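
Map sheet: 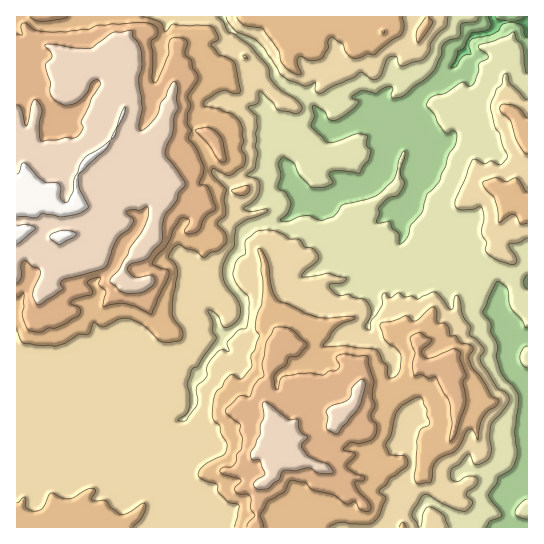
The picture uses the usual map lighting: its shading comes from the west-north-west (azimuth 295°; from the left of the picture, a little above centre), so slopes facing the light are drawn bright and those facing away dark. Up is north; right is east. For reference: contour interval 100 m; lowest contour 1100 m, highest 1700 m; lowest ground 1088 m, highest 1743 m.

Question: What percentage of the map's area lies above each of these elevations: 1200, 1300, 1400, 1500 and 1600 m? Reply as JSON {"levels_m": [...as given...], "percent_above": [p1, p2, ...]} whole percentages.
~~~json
{"levels_m": [1200, 1300, 1400, 1500, 1600], "percent_above": [91, 74, 44, 26, 13]}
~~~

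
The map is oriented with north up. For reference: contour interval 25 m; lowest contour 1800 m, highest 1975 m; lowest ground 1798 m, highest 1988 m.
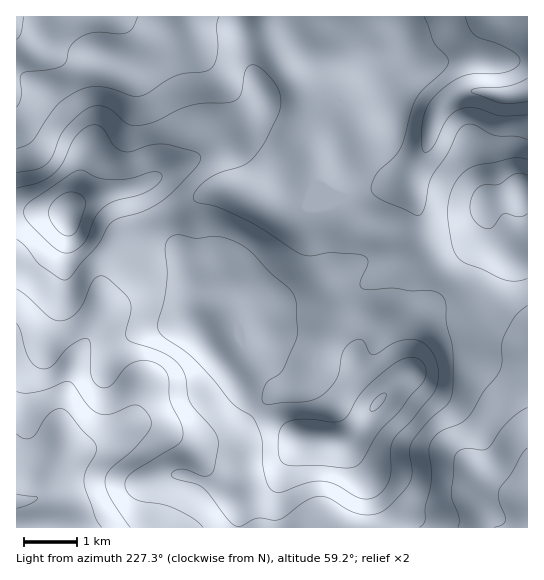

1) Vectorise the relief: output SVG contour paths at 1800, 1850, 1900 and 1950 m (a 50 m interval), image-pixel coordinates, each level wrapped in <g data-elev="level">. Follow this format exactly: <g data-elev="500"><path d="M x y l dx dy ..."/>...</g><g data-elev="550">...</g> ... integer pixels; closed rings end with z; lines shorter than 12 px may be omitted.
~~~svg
<g data-elev="1800"><path d="M17 494l20 3 1 1-7 5-14 5"/></g><g data-elev="1850"><path d="M458 527l1-10-8-23 3-34 2-6 3-3 6-2 17 1 5-1 20-27 11-9 9-6"/><path d="M17 391l8 2 12-1 32-11 5 4 15 21 9 7 12 1 25-9 6 2 5 4 5 11-2 9-16 19-22 19-6 10 1 8 4 10 20 30"/><path d="M527 115l-25 1-27-8-14 1-8 4-6 6-16 30-5 3-3-1-2-14 3-20 5-13 9-11 13-11 12-6 11-2 31-2 10-4 5-6-1-5-8-6-37-17-4-5-5-12"/><path d="M138 17l-5 11-6 5-8 1-25-2-15 6-8 8-5 16-5 5-11 2-27 4-3 5 1 20-4 9"/></g><g data-elev="1900"><path d="M17 289l11 8 21 20 10 4 10-2 9-8 6-9 7-19 7-7 4 0 5 2 18 16 5 7 1 6-5 24 1 7 4 4 32 11 15 10 7 12 3 20 2 7 23 27 5 9 0 12-4 19-3 5-8 2-15-6-7-1-8 2-2 4 6 4 18 5 7 3 7 7 20 26 8 6 5 0 16-8 16 2 5 0 26-18 13-6 11 2 19 12 11 4 14 1 10-4 20-20 8-10 1-11-2-20 3-9 17-22 17-14 5-10 1-12 0-34-7-26-1-21-5-8-11-4-18 1-18-3-22 2-8-1-3-3 0-4 8-20-3-6-8-2-24-1-20 3-10-1-56-35-28-12-21-5-4-3-1-3 2-6 13-12 12-6 22-7 10-7 12-16 13-25 4-13-2-14-8-12-13-13-7-1-5 4-5 24-2 4-4 3-8 3-24 0-13 3-43 18-10 2-7-1-23-17-9-2-8 1-12 8-14 15-5 8-6 18-6 7-9 6-21 4"/><path d="M527 159l-8-1-8 0-34 7-10 4-8 8-6 10-4 12-1 14 4 33 3 8 6 6 45 20 11 1 10-3"/></g><g data-elev="1950"><path d="M337 467l16 0 5-2 4-4 16-28 20-20 26-32 2-11-2-5-3-5-6-2-8 0-8 3-9 6-26 23-7 9-9 16-6 5-9 2-20-3-15 0-9 2-7 5-3 8-1 15 2 9 3 5 8 3 27-1z"/><path d="M63 253l10-1 9-7 6-8 7-20 10-11 9-5 24-6 12-5 11-9 1-4-1-3-3-2-5 0-23 6-20 2-12-2-15-8-5 0-48 32-6 8 2 9 25 26z"/></g>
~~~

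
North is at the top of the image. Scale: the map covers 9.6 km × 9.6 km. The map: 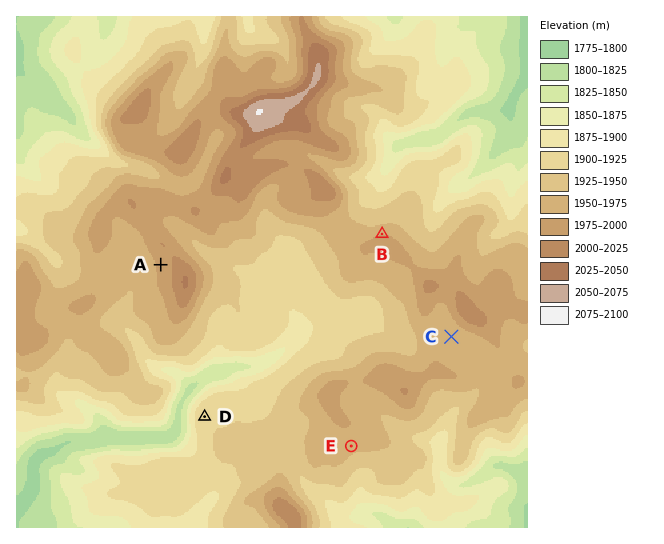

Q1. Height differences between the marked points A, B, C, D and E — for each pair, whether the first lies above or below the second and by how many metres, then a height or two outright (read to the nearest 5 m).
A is above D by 60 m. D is below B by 55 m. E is above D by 40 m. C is above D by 40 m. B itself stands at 1975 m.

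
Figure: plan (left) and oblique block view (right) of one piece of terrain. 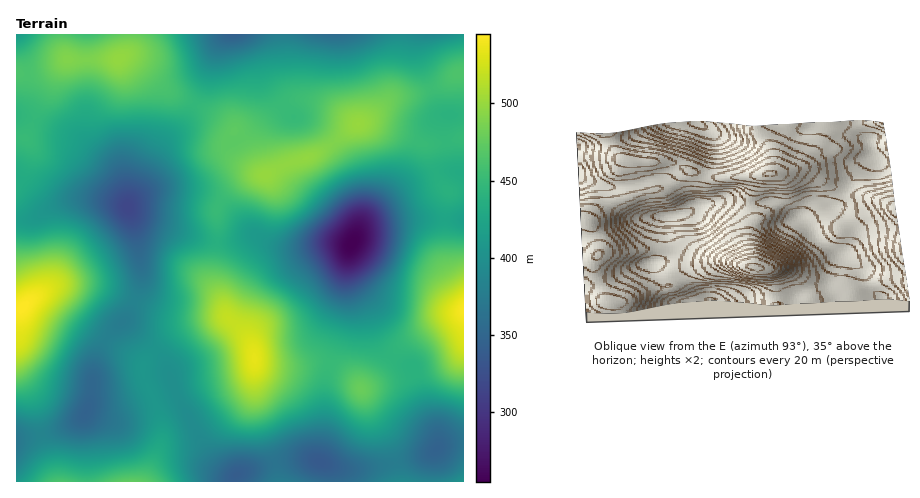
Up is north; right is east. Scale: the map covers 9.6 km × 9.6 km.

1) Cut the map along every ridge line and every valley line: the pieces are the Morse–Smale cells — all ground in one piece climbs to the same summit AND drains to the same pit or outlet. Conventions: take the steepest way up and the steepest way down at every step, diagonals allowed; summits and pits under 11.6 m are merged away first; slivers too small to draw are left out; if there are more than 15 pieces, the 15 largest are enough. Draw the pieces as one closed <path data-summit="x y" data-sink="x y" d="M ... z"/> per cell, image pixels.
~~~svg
<path data-summit="358 124" data-sink="351 243" d="M463 72l-7 2-23 15-37 8-36 27-30-16-19-8-12-1-15 6-15 14-10 16 0 14 5 26-12 1-13 6-15 15-7 11 0 33 15 1 18-6 7 0 15 8 13 4 20 0 18-4 26 1 5-5 10-19 43-35 34-14 17 0 5 2z"/><path data-summit="119 59" data-sink="127 207" d="M129 57l-7 0-4 3-51 0-11 14-20 39-10 23-10 2 0 38 30 27 10 1 17-4 28 0 26 7 14-21 22-42 20-20 10-16 2-3-2-2-24-12-25-24z"/><path data-summit="463 310" data-sink="351 243" d="M458 172l-21 1-37 17-36 31-14 27-2 13 4 20 18 31 5 24 6 11 16 14 16 5 3 8 32-11 7-5 9-11 0-172z"/><path data-summit="255 359" data-sink="351 243" d="M257 236l-7 0-18 6-15 0-4 36 14 39 18 16 8 14 2 14 3 2 22 3 14 0 17-3 18 1 17-47 0-46 5-26-28-1-18 4-20 0-13-4z"/><path data-summit="132 481" data-sink="87 411" d="M124 322l-14 11-11 19-6 21-2 28-6 14-17 11-28 9 16 47 89 0 4-8 13-33-2-25-17-41 0-9 12-16z"/><path data-summit="22 308" data-sink="87 411" d="M77 284l-25 3-20 12-10 9-6 2 0 52 18 38 7 34 27-8 17-11 6-14 2-28 6-21 11-19 16-14 8-16-1-3-24-10z"/><path data-summit="255 359" data-sink="320 462" d="M227 318l-25 4-16 6-15 8-15 14 12 18 6 19 1 2 62-14 12-5 4-5 3 38 19 59 16-2 28 1 5-34 0-38 6-24-19-2-17 3-14 0-23-4-2 2-1-13-5-11-13-16z"/><path data-summit="22 308" data-sink="127 207" d="M99 200l-30 1-36 17-17 2 1 89 5-1 10-9 15-9 21-6 34 3 33 14 5-12 2-16-5-34-5-24-4-8-5-3z"/><path data-summit="358 124" data-sink="127 207" d="M195 104l-12 20-22 24-20 38-11 14-2 8 11 10 12 5 50 16 15 3 2-6-1-28 7-11 15-15 23-7-7-5-18-20-4-7 1-13-7-7z"/><path data-summit="358 124" data-sink="334 35" d="M400 34l-117 0 1 40 5 18 9 7 13 1 19 8 27 16 7-2 8-6 20-22 8-40z"/><path data-summit="358 124" data-sink="234 35" d="M281 34l-56 1-11 17-9 32-9 18 0 3 20 11 18 14 18 33 12 12 0-6-5-20 1-18 9-12 15-14 14-5-7-5-4-9z"/><path data-summit="255 359" data-sink="127 207" d="M130 210l7 29 5 34-2 16-5 12 37 14 55 3-14-40 4-36-16-3-50-16-12-5z"/><path data-summit="255 359" data-sink="237 474" d="M253 365l-4 5-12 5-62 14 23 48 13 21 21 17 43-12-19-60z"/><path data-summit="361 389" data-sink="320 462" d="M330 364l-6 25 0 38-5 35 24 7 20 0 32-6 0-4-8-23-13-20-13-27-11-13z"/><path data-summit="119 59" data-sink="234 35" d="M227 34l-95 0-2 13-8 10 10 1 12 9 25 24 26 13 10-20 9-32z"/>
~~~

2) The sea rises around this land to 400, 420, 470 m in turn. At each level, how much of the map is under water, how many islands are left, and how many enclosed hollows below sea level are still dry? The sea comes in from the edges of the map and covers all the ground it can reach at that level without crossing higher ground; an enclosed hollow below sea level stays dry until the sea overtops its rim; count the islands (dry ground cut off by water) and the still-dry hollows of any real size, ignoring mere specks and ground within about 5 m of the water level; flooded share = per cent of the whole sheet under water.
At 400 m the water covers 23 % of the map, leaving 0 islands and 1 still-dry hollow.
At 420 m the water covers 34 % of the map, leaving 0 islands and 1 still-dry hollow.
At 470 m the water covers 81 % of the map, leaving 3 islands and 0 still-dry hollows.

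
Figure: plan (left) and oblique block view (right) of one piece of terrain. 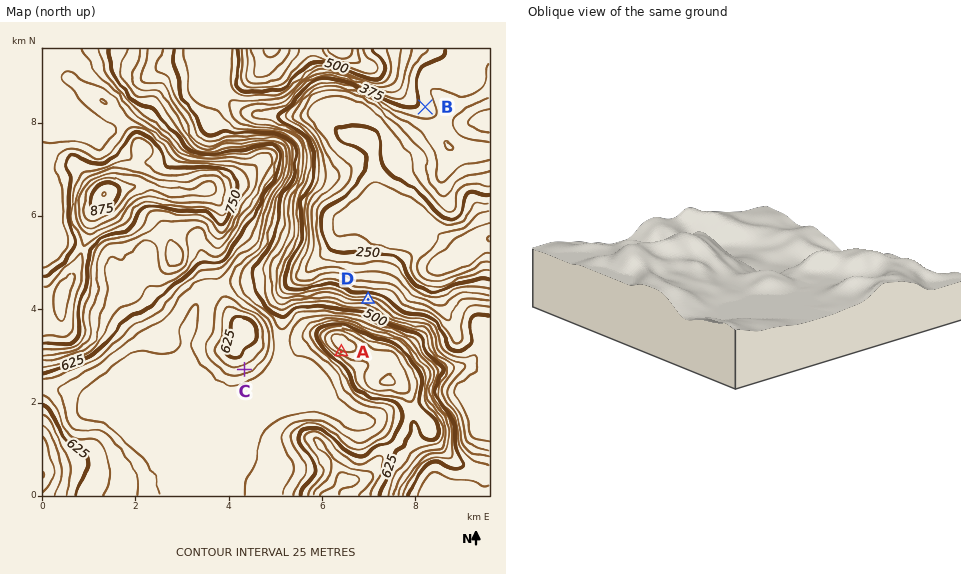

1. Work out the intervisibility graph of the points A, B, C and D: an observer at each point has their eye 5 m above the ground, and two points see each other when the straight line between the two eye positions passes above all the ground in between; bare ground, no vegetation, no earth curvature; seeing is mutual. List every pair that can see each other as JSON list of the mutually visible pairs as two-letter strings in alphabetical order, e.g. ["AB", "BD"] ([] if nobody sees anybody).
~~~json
["AC", "BD"]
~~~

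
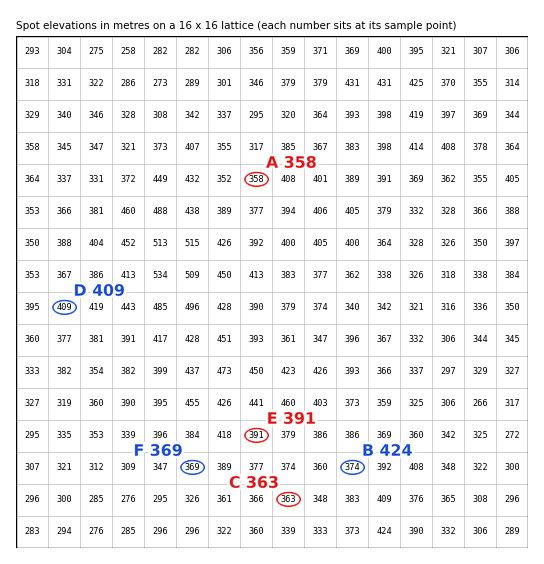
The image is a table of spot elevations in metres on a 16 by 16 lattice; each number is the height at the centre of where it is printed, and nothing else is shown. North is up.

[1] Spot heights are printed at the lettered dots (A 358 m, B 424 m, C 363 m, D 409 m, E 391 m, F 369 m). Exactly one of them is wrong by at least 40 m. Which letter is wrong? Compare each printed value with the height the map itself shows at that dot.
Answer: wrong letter B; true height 374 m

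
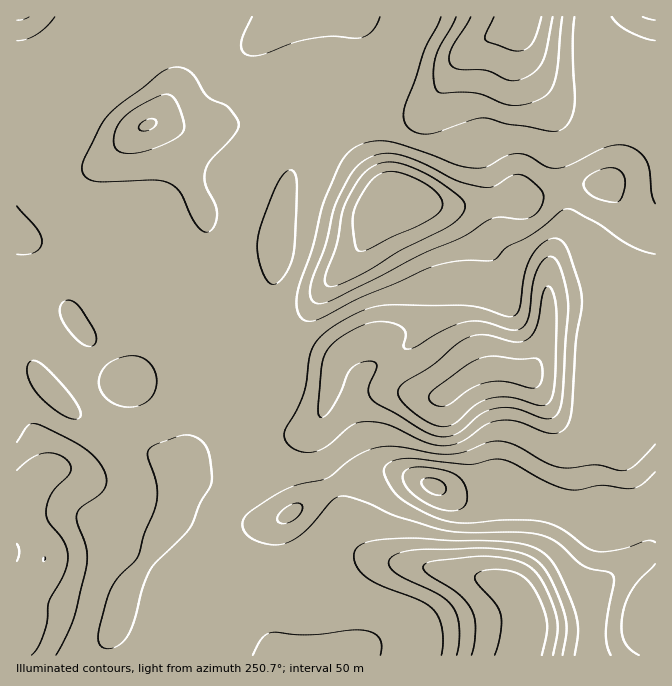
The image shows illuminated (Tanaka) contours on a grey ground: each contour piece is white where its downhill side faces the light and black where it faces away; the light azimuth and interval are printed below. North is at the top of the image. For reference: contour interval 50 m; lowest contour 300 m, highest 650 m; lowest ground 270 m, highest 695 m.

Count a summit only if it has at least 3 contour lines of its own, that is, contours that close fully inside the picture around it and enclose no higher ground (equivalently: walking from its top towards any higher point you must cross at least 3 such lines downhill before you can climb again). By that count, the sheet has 1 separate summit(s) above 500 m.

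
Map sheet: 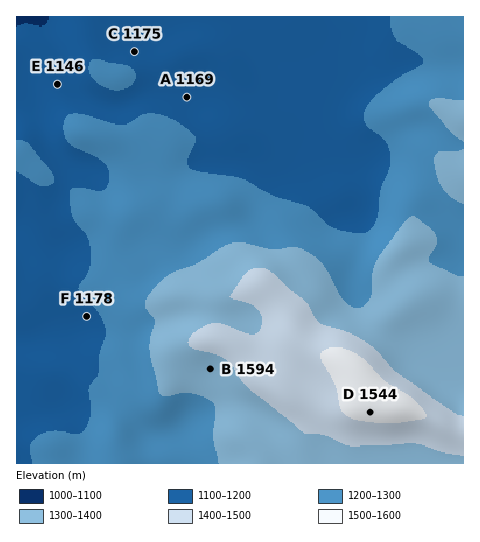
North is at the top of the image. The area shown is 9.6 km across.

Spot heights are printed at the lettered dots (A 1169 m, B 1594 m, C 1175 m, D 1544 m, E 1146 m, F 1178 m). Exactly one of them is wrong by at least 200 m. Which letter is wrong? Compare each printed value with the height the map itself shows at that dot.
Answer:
B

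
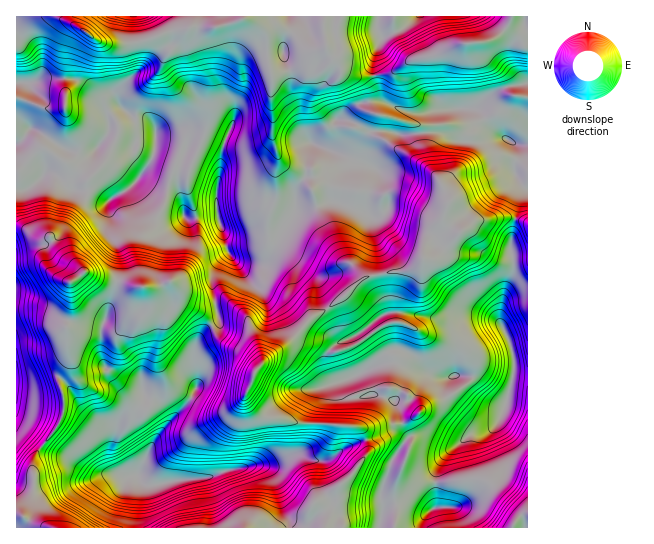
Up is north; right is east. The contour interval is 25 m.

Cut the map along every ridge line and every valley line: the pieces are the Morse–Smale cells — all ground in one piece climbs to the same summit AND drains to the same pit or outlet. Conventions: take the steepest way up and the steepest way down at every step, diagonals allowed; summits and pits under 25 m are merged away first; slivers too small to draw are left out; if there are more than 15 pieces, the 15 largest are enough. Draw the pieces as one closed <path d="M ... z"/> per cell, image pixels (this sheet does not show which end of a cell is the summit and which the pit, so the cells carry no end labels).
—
<path d="M511 217l-34 3-6 3-18 14-19 22-11 0-2 5-8 5-48 8-36 31-16 8-23 25-23 16-11 13-11 24 0 5 6 8 12 10 20 2 12 4 63 4 6 4 3 9 24-9 6 0 7 4 3 4-16 24-10 28 2 22-4 15 16-1 0-41 5-15 6 8 9 4 20 0 1-10 4-11 13-14 17-13 19-4 8-8 10-21 6-28 15 0 0-117-16-2-1-14 4-22z"/><path d="M527 83l-21 4-33 22 4 0 6 6 2 7 18 17-8-2-12 4-20 0-24-9-41 3-5-3-16-1-7 1-6 10-2 22-3-6 2-17 3-4-1-8-16-9-10 0-2 2 0 19-6 8-18-6-4 16 0 16-8 10-4 9 0 17-14 19-12 24-7 7-20 2-7-3-6-8-10 11-7 15 3 25 4 14 0 4-7 5 5 11 9 7 21 11 11 13 9-11 23-16 23-25 16-8 36-31 24-5 20-1 9-4 6-9 1-12 14-10 5-6 1-10 6 8 10 4 16-12 21-3 17 2 5-22 8-10z"/><path d="M247 19l-41 10-6 6 8 36-1 54-5 7-9 1-8 6-4 10 2 8-6 14 0 15 6 17 1 14 10 2 9-3 14 0 7 18 3 15 2 5 9 7 19 2 5-2 7-7 12-24 14-19 0-17 4-9 8-10 0-16 4-16 18 6 6-8 0-19 2-2 10 0 16 9 1 8-3 4-2 17 3 6 2-22 6-10 7-1 16 1 5 3 41-3 24 9 20 0 20-4-18-15-2-7-6-6-4-1-38 1-10 4-12 0-31-12-8-25-13 1-18-5-17-25-11 5-10 12-15 7-17 4-5-12-3-30-4-6z"/><path d="M87 272l-5 1-11 9 1 21-5 20 2 36-10 19 5 21 0 11-5 15-16 20 0 2 11 6 13 3 24 19 24-2 18 3 6-2 12-27-3-8-11-16 0-8 7-10 1-7 10 3 9 9 5 13 16-17 12-21-2-15 1-27 5-9 11-8-13-14-18-11-4-12-7-8-12 6-25 0-14-6-18-2z"/><path d="M213 327l-7 2-10 14-1 27 2 15-12 21-16 17-5-13-9-9-9-4-9 18 0 8 14 22-14 30 6 9 12 1 20-5 34-3 21-8 43-5 18-9 10 0 10 5 11 1 11-4 14-10 20-8-3-8-6-4-63-4-12-4-20-2-6-4-12-14 0-5 12-28-10-11-25-14z"/><path d="M366 440l-19 7-14 10-11 4-11-1-10-5-10 0-18 9-43 5-21 8-34 3-20 5-12-1-4-4-3 13-3 34 192 1 2-13-11-13 9-3 30-28 13-18z"/><path d="M201 27l-31 4-23 9-18 4-27-1-17-12-7-2-6 8-4 10-3 31 9 1 9 4 24 22 12 0 16 14 14 1 7 10 0 15 25 7 4-13 8-6 9-1 5-7 1-54-8-36 2-3 7-3z"/><path d="M18 227l-2 0 0 200 13 8 13 12 17-22 5-15 0-11-5-21 10-19-2-36 5-20-1-21 10-9-18-18-13-19-7 4z"/><path d="M507 27l-14 13-32 4-27 12-23 4-20 13-14 2-2 6 6 20 32 12 12 0 10-4 40-1 31-21 21-4 1-40-3 0z"/><path d="M145 175l-3 0-16 16-19 10-17-10-3 0-4 11-18 27 0 10 6 16 12 17 50 15 8-1-2-20 2-23 19-30 8-23-2-6-5 0z"/><path d="M170 185l-2 1-4 19-23 38-2 18 1 24 2 2 16 0 12-6 3 2 7 11 1 7 18 11 14 13 6-4 0-4-4-14-3-25 7-15 9-9-4-20-7-18-14 0-9 3-9-2-5-22-3-6z"/><path d="M42 447l-6 7-4 11 1 28-2 13-6 10-9-1 1 13 116-1 3-34 3-7-2-11-46 0-24-19-13-3z"/><path d="M517 373l-4 1-6 28-10 21-8 8-19 4-17 13-14 17-3 17 10 1 23-4 20 2 32 31 6 1 1-138z"/><path d="M65 79l-23 0-9 4-7 0 1 7-8 19-2 9 8 9 14 5 20 15 20 8 10 0 18-20 2-8-1-9 3-4-12-11-33 0z"/><path d="M511 16l-94 0-14 12-22 10-8 20 0 17 18-2 20-13 23-4 27-12 32-4 15-14z"/>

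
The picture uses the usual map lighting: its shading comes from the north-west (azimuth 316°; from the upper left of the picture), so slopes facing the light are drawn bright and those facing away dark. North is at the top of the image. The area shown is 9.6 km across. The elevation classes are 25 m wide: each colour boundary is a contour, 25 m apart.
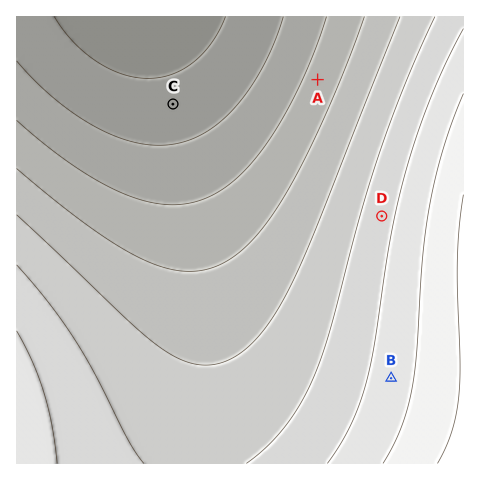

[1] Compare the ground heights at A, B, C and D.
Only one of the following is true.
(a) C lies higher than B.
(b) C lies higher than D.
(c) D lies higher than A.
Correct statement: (c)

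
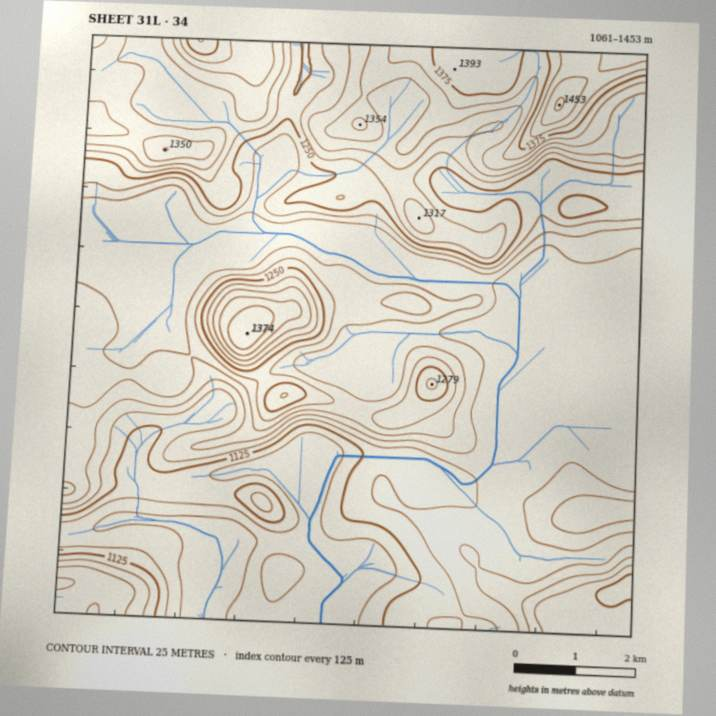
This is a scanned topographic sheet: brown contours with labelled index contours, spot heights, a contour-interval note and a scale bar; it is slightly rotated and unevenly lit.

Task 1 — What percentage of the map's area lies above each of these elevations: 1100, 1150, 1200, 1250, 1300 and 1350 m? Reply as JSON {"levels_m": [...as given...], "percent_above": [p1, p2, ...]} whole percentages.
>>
{"levels_m": [1100, 1150, 1200, 1250, 1300, 1350], "percent_above": [91, 81, 46, 29, 17, 5]}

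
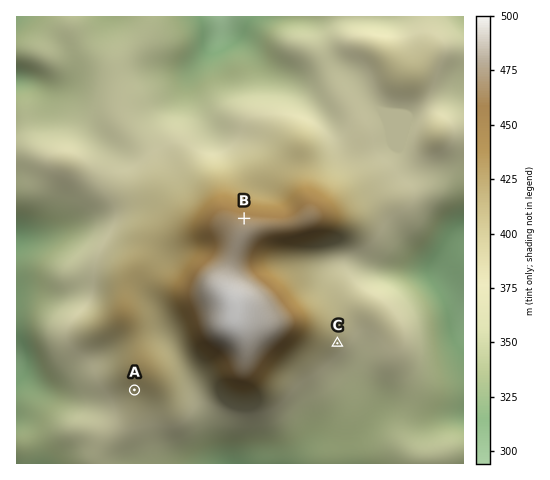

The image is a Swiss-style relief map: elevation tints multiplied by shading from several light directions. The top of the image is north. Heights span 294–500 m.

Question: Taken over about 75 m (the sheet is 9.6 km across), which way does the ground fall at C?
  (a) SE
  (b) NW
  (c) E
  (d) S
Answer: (a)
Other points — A SW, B N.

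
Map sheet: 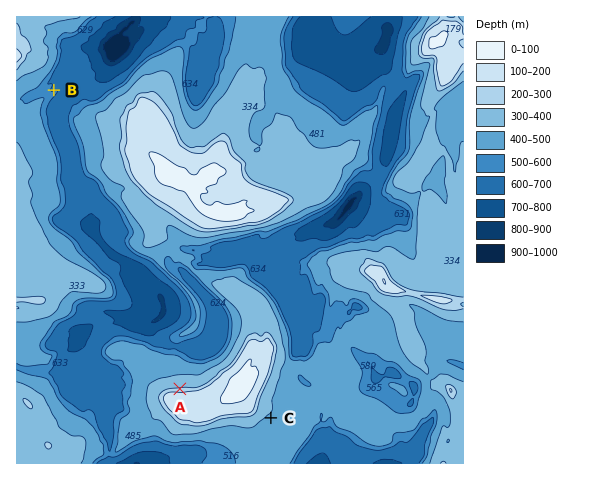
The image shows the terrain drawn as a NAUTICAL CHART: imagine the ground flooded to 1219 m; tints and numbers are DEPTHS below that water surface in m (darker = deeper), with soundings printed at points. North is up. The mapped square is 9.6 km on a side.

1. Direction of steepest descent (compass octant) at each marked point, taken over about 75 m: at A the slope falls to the N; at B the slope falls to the NE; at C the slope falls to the SE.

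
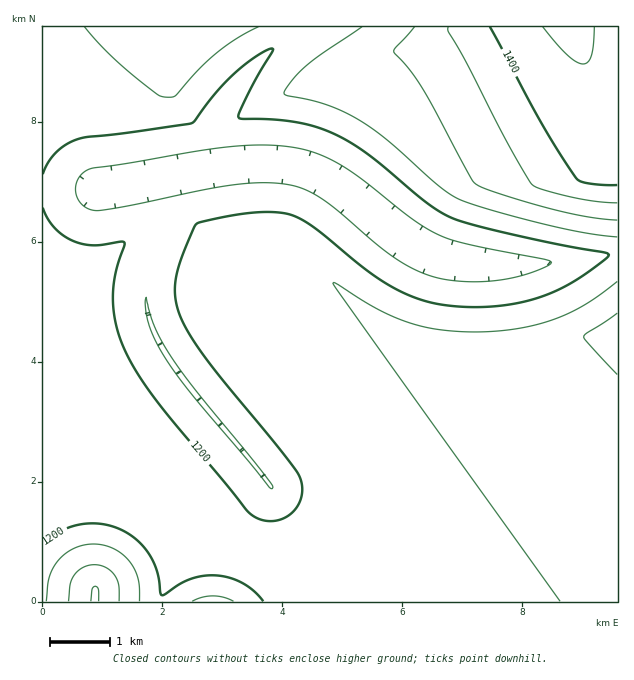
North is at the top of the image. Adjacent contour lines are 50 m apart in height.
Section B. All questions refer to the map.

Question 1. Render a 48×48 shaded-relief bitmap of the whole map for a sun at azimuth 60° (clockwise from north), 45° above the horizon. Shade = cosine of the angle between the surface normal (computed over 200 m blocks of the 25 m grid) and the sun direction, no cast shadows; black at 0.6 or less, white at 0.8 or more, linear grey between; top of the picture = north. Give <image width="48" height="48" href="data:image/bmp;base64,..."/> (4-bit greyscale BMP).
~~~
<image width="48" height="48" href="data:image/bmp;base64,Qk32BAAAAAAAAHYAAAAoAAAAMAAAADAAAAABAAQAAAAAAIAEAAATCwAAEwsAABAAAAAAAAAAAAAAABEREQAiIiIAMzMzAERERABVVVUAZmZmAHd3dwCIiIgAmZmZAKqqqgC7u7sAzMzMAN3d3QDu7u4A////AN3cYQEUeHUyEDaIiIiIiIiIiIiIiIiIiN3LUQACaGUyI2eIiIiIiIiIiIiIiIiIiMuoQQACZ3ZUV4iIiIiIiIiIiIiIiIiIiLqGMQADeHd3eIiIiIiIiIiIiIiIiIiIiKl1MhAmiIiIiIiIiIiIiIiIiIiIiIiIiJh1MiNXiIiIiZmIiIiIiIiIiIiIiIiIiId2VFaIiIiIq7mHeIiIiIiIiIiIiIiIiIh3d3iIiIiKzLl2Z4iIiIiIiIiIiIiIiIiIiIiIiIic3clUVoiIiIiIiIiIiIiId4iIiIiIiIm93bYzNoiIiIiIiIiIiIiHd4iIiIiIiJvd3HMiNoiIiIiIiIiIiIh3d4iIiIiIiLzdyDIiR4iIiIiIiIiIiId3d4iIiIiIis3clCIjaIiIiIiIiIiIiHd3d4iIiIiIrN3aUiI2eIiIiIiIiIiIh3d3d4iIiIiJzd22IiNXiIiIiIiIiIiId3d3d4iIiIib3dtiIiV4iIiIiIiIiIiHd3d3d4iIiIi93ccyIkeIiIiIiIiIiIh3d3d3doiIiIrN3IMiJGiIiIiIiIiIiId3d3d3ZoiIiJzd2kIiNoiIiIiIiIiIiHd3d3d2ZoiIiL3dtiIjZ4iIiIiIiIiIiHd3d3dmZoiIic3cgyIleIiIiIiIiIiIh3d3d3ZmZYiIit3aQiJHiIiIiIiIiIiIiIiIiHd2ZYiIm93HIiNoiIiIiIiIiImqqqqpmYh3doiInN2lIiV4iIiIiIiImrzLu7qqqZiId4iIrMyUIkaIiIiIiIiKzMzMu7qqmZiId4iIrMyEM1eIiIiIiIm93dzMu7qqmYiHd4iIq8yEM1eIiIiIiKzd3dzMu7qqmYiHd4iIq8uVRFeIiIiIis3d3d3MuqmYiHd3d4iaq7umREZ4iIiIvd3d3dy5h2ZVVVVVVqu7qruoVEZ4iIib3d3d3clTMyIiIiIiNMzLqpq5ZFeZmZq93d3d2mIiIiIhEREREszLqpmqhWiZqqvM3d3dlBERIiIREREREszLqpmZh4maqqvM3d3IMRERERERERERIszMupmZmZmaqqu83dtzERERERERERERIszLqIiZmZmqqqu8zKYhEREAEjMyIiIiM7updneIiImZqqu7qEIhERACRVREQzM0RKqXZmZmZ3eIiIiHUyIhERE1ZVVERERVZpmHZmZmZmZmZlVEMyIhERNWZVRERERVZ5h2ZmZmZmZlVVRDMyIhEkZmVVREREVWd4h2ZmZmZnh1VURDMyIiNWZmVUREREVWd4d3ZmZmZpqGVVRDMyI0Z2ZlVURERFVneIh3d3d2aKqXVFVEMzRnd2ZlVERERFVniIiHd3d3eaqYZVVVVmd3dmZVVERERFZniYd3d3d3eJmZhlVmd3d3dmZVRERERVZ4iXd3d3d3d4mZh2Znd3d3dmZVRERERVZ4mXd3d3d3d4iZiHZnd4d3d2VVRERERWd4mnd3d3d3d3iIiIdnd4iHdmZVREREVWeJmnd3d3d3d3d3h3eJiIiHd2VEREREVWeJqg=="/>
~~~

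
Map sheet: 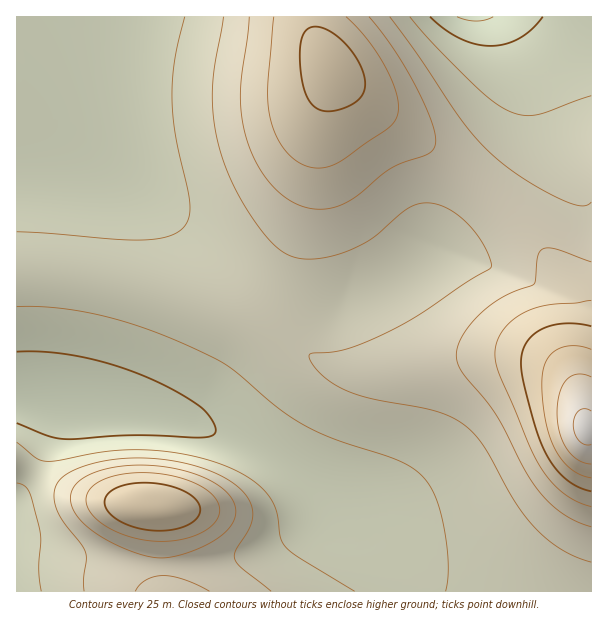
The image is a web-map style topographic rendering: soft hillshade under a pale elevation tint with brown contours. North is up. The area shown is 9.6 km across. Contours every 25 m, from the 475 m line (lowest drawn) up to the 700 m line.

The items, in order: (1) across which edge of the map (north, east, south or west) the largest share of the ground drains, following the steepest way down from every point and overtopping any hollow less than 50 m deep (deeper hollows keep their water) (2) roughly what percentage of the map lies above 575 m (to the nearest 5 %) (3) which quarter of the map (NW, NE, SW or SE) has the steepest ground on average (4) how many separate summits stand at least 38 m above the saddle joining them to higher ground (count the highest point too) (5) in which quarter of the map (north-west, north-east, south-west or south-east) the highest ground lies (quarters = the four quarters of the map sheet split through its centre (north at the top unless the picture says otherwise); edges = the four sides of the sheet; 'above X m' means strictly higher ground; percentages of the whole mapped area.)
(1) Drainage is mainly to the west: more ground falls towards that edge than towards any other.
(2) Ground above 575 m makes up about 20 % of the sheet.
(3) The steepest ground, on average, is in the south-west quarter.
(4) There are 3 summits with 38 m or more of prominence.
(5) The highest ground is in the south-east quarter.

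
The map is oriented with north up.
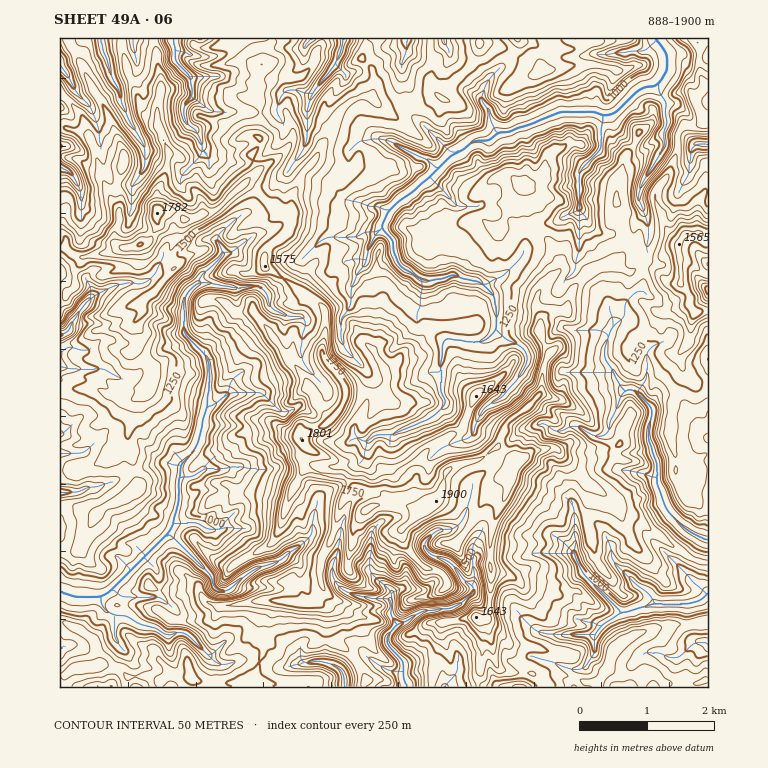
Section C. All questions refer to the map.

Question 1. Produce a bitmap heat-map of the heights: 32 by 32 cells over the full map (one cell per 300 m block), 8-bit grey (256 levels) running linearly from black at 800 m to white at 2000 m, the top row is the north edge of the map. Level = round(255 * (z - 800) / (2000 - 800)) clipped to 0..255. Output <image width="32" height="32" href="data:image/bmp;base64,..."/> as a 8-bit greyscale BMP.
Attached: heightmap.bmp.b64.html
<image width="32" height="32" href="data:image/bmp;base64,Qk02CAAAAAAAADYEAAAoAAAAIAAAACAAAAABAAgAAAAAAAAEAAATCwAAEwsAAAABAAAAAAAAAAAAAAEBAQACAgIAAwMDAAQEBAAFBQUABgYGAAcHBwAICAgACQkJAAoKCgALCwsADAwMAA0NDQAODg4ADw8PABAQEAAREREAEhISABMTEwAUFBQAFRUVABYWFgAXFxcAGBgYABkZGQAaGhoAGxsbABwcHAAdHR0AHh4eAB8fHwAgICAAISEhACIiIgAjIyMAJCQkACUlJQAmJiYAJycnACgoKAApKSkAKioqACsrKwAsLCwALS0tAC4uLgAvLy8AMDAwADExMQAyMjIAMzMzADQ0NAA1NTUANjY2ADc3NwA4ODgAOTk5ADo6OgA7OzsAPDw8AD09PQA+Pj4APz8/AEBAQABBQUEAQkJCAENDQwBEREQARUVFAEZGRgBHR0cASEhIAElJSQBKSkoAS0tLAExMTABNTU0ATk5OAE9PTwBQUFAAUVFRAFJSUgBTU1MAVFRUAFVVVQBWVlYAV1dXAFhYWABZWVkAWlpaAFtbWwBcXFwAXV1dAF5eXgBfX18AYGBgAGFhYQBiYmIAY2NjAGRkZABlZWUAZmZmAGdnZwBoaGgAaWlpAGpqagBra2sAbGxsAG1tbQBubm4Ab29vAHBwcABxcXEAcnJyAHNzcwB0dHQAdXV1AHZ2dgB3d3cAeHh4AHl5eQB6enoAe3t7AHx8fAB9fX0Afn5+AH9/fwCAgIAAgYGBAIKCggCDg4MAhISEAIWFhQCGhoYAh4eHAIiIiACJiYkAioqKAIuLiwCMjIwAjY2NAI6OjgCPj48AkJCQAJGRkQCSkpIAk5OTAJSUlACVlZUAlpaWAJeXlwCYmJgAmZmZAJqamgCbm5sAnJycAJ2dnQCenp4An5+fAKCgoAChoaEAoqKiAKOjowCkpKQApaWlAKampgCnp6cAqKioAKmpqQCqqqoAq6urAKysrACtra0Arq6uAK+vrwCwsLAAsbGxALKysgCzs7MAtLS0ALW1tQC2trYAt7e3ALi4uAC5ubkAurq6ALu7uwC8vLwAvb29AL6+vgC/v78AwMDAAMHBwQDCwsIAw8PDAMTExADFxcUAxsbGAMfHxwDIyMgAycnJAMrKygDLy8sAzMzMAM3NzQDOzs4Az8/PANDQ0ADR0dEA0tLSANPT0wDU1NQA1dXVANbW1gDX19cA2NjYANnZ2QDa2toA29vbANzc3ADd3d0A3t7eAN/f3wDg4OAA4eHhAOLi4gDj4+MA5OTkAOXl5QDm5uYA5+fnAOjo6ADp6ekA6urqAOvr6wDs7OwA7e3tAO7u7gDv7+8A8PDwAPHx8QDy8vIA8/PzAPT09AD19fUA9vb2APf39wD4+PgA+fn5APr6+gD7+/sA/Pz8AP39/QD+/v4A////AEhCPEZPWF9WW2NcVFI2PE0tL1VWdWpgZVtOVU5NS0RFPUc/NkxKUj1QXFtHOzpMQyo6W2F8f2lfW1JBVkg/NC05PykxMSozUFZjY1tcXlZJMl5xdI6QbVZINylNU0k5KDAmGx0wQVBpbXF2en59cF47TGp8oZRmYFhCLyEoMC4vFBQWIDE/WlhVdouUmItvXUt6kX90k3dxYVI1MyQfIRYkKyIXKD9NOVhQcYiYiZhueJKwj4Otj3dgOT9AMEMuJkVFKhwXLChFZXFmZJKZq5CvtZekmKuAbFE3VkZYSTw3RU8/KRwWLCg+W4mCgqbBs9XBprqzs4JqU0peWl1LLRpHVFBELxgjMz5XiJ+Nq8vT0+DSwsPFmnlqXGdrXS8jPDdBT1hFHyQ/TFt+r5inydPW2uHOx9G+jnNqdGxUIUNMS0xNUkYfHjA/Um+ot7i1sLnGzNbL0tGggntsVz0mUU1GTllYQyUcMklaerPFsZyWmq20vMXR1L+igmpbRC1TSkFRV15TPSksVGySw8Suk4d+hJqlncG6noRzXFhAPFRFSlNgaGRWOCRQbYCYtcamnpmIdYaVm76sjXxiS0k4VU1aYmx0dmA+IjVPaJq2uragnYx1gaWHhbqhdlk+NUdaXFRfaXJ5ZUopR1Z0nq/DoZmbfWd4gIl5loZpU0ZSV2VeVGJzgXZdOjJWZ4uhsqGInZGBZmRhZHGGoHJRWF9hcF5BanmKfFA5UGaAm5WbjIiOfmtjYGBUa5mLb1lVYmhwc2BehpOJWU9tgJJ+hZWGa29nXFtcXlBpj41+YVljdYOQhmZ2ipRwSWdmc3WTjmtWXllFQE5JSmWEf31nZGd2kn+HiJCVlJVpWHuKk31uXktMOy05OEdUXHB9dXd0cn+YhpSYrrqwm4lsaIeVeGVdSzooUVdXXGRgZHFnbnRwe5uOgHmdpbywoH2AhpKTblpJKDBVWl1ka2ZmYVZcbWlykZhoY4yQvb+wqZKOl5ZzXk0vIj5RVWFobWtbO1lyWm9rcFNdhHiamZGLop2OiXNiV0w1HzBMYmh0c2A0WXFNaVVbOGh/enOHd3GFnY13emliW1Q3HDNKX2xsYC5CZlJEU0pCZnh0X4RoYn6RhnZzbF5UPjY1HCEmOUxfSylLUSxFLllkaE9xbUdieYh6b2BuXlFSVElBLBgXHS82IydSMUFJTk5USXRdQVprdWpgTmdmZmBaYWFFNTglGBcXFyYrL1U7TzpKZ2QyVGx4alc9T15nVlhmYkVSYFdCOS4xFhUyVi9JLEhXPjNSZ3h1YlMxTV1HTVxbXlRga2ZaUE43GB1EPTgtPU4oPldmbm5YTTNDVD06UlBsZVhiZVtOOSgVH0A="/>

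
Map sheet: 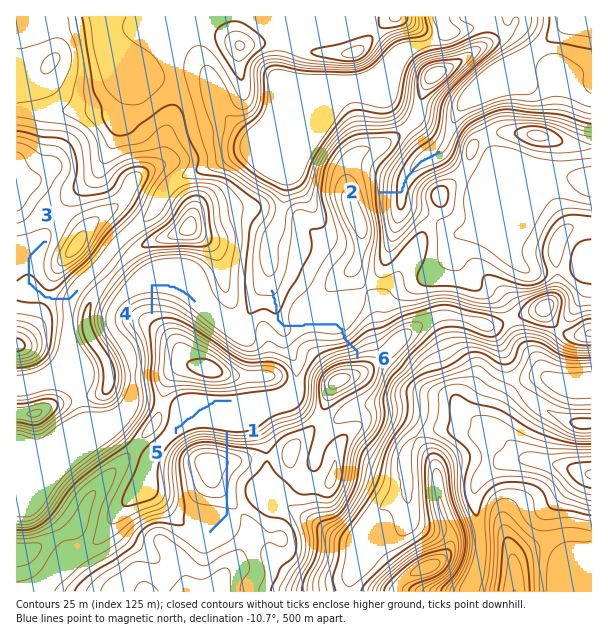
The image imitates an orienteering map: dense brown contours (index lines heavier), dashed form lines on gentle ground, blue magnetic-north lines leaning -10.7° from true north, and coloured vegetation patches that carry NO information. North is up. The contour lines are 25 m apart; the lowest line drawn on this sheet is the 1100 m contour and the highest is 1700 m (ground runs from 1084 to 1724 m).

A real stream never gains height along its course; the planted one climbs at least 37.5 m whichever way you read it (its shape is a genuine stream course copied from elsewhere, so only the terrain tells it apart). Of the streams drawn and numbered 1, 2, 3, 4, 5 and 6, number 1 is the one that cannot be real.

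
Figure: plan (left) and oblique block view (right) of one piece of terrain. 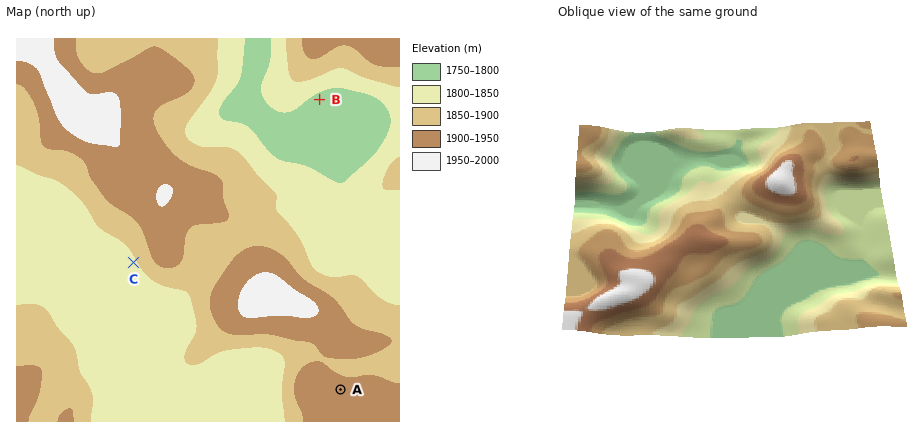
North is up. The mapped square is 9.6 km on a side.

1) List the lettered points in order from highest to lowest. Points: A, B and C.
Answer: A C B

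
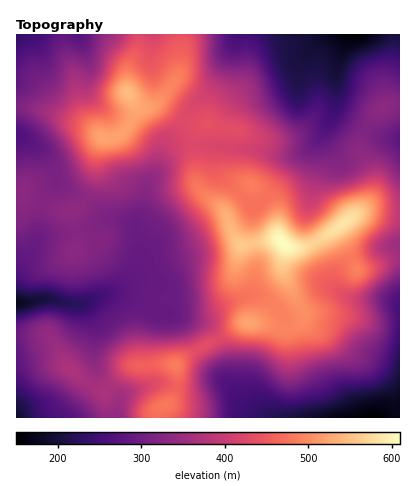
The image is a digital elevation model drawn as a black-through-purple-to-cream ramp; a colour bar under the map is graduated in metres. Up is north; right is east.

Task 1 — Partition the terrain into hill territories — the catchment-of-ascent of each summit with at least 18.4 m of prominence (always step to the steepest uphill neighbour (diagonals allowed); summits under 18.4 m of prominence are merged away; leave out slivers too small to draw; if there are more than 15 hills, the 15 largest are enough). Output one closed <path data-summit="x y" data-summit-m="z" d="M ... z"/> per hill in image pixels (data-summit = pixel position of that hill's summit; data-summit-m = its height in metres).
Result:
<path data-summit="284 244" data-summit-m="610" d="M16 136l0 282 100 0 3-20-22-26-3-10 1-36-11-23 20-8 14 0 20 7 18 10 14 2 40-3 42-17 18 8 12 12 2 6-6 26-20 30-3 10 2 14 13 18 130 0 0-172-16 1-36 13-7 6-6 12 0 6 6 8-8-6-8-26-18-36 3-26 10-32-2-28-10 11-18 6-16-1-18-5-58-5-22 2-12 10-17 30-5 26-6 17-8-7-26-5-16-16-24-15-5-6-3-12-5-10-13-12z"/><path data-summit="128 92" data-summit-m="547" d="M348 34l-332 0 0 102 20 10 13 12 5 10 3 12 5 6 24 15 16 16 26 5 8 7 6-17 5-26 17-30 12-10 22-2 58 5 24 6 20-2 12-7 14-18 9-20 2-12-2-22z"/><path data-summit="344 224" data-summit-m="586" d="M336 105l-4 11-14 26 2 24-10 32-3 26 18 36 5 20 6 9-1-11 11-16 38-15 16-1 0-106-16-2-10-4-32-19z"/><path data-summit="176 366" data-summit-m="486" d="M118 295l-14 0-21 9 5 6 7 16-1 36 3 10 4 6 17 18 2 5 4-6 8-4 24-8 30 5 10 0 18-5 10 0 6 3-3-6-4-30-5-12-10-11-32-12-20-3-18-10z"/><path data-summit="248 322" data-summit-m="524" d="M254 294l-20 6-24 11-40 3 34 10 10 8 10 20 3 28 3 6 14 18 18 13 6 1-11-18-2-14 3-10 20-30 6-26-2-6-12-12z"/><path data-summit="164 406" data-summit-m="481" d="M224 383l-10 0-18 5-34-5-10 1-28 11-5 7-3 16 147 0-19-13-12-15z"/>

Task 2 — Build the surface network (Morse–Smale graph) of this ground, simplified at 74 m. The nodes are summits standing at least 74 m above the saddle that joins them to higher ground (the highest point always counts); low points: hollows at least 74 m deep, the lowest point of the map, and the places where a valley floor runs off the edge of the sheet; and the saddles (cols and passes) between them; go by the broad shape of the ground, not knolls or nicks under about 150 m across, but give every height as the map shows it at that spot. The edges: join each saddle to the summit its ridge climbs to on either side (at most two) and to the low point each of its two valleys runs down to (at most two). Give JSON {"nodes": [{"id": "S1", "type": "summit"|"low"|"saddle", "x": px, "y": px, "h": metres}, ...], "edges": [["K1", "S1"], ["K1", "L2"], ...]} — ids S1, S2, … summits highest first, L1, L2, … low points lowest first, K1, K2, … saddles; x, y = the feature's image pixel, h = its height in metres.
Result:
{"nodes": [
{"id": "S1", "type": "summit", "x": 284, "y": 244, "h": 610},
{"id": "S2", "type": "summit", "x": 128, "y": 94, "h": 547},
{"id": "L1", "type": "low", "x": 372, "y": 418, "h": 150},
{"id": "L2", "type": "low", "x": 354, "y": 34, "h": 152},
{"id": "L3", "type": "low", "x": 16, "y": 304, "h": 177},
{"id": "L4", "type": "low", "x": 16, "y": 418, "h": 189},
{"id": "L5", "type": "low", "x": 16, "y": 34, "h": 229},
{"id": "K1", "type": "saddle", "x": 218, "y": 338, "h": 424},
{"id": "K2", "type": "saddle", "x": 196, "y": 144, "h": 424},
{"id": "K3", "type": "saddle", "x": 40, "y": 204, "h": 325},
{"id": "K4", "type": "saddle", "x": 16, "y": 334, "h": 293}],
"edges": [["K1", "S1"], ["K1", "L1"], ["K1", "L3"], ["K2", "S1"], ["K2", "S2"], ["K2", "L2"], ["K2", "L3"], ["K3", "S1"], ["K3", "L3"], ["K3", "L5"], ["K4", "S1"], ["K4", "L3"], ["K4", "L4"]]}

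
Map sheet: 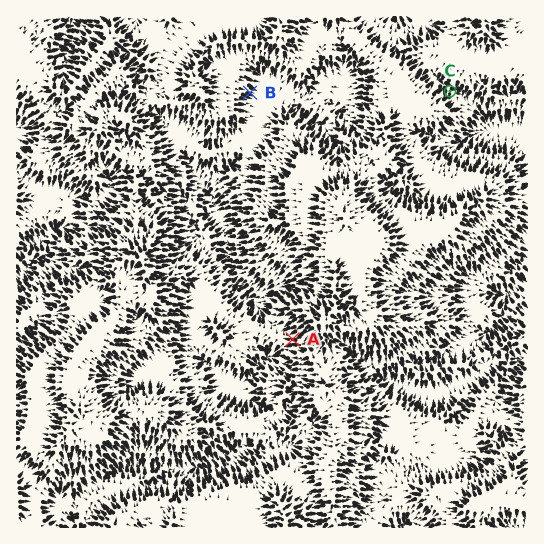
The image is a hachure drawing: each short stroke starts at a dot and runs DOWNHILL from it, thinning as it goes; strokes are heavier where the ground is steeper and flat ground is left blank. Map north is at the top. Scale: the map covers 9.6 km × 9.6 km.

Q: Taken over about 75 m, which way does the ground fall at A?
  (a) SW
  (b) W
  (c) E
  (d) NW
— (b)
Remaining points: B SE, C S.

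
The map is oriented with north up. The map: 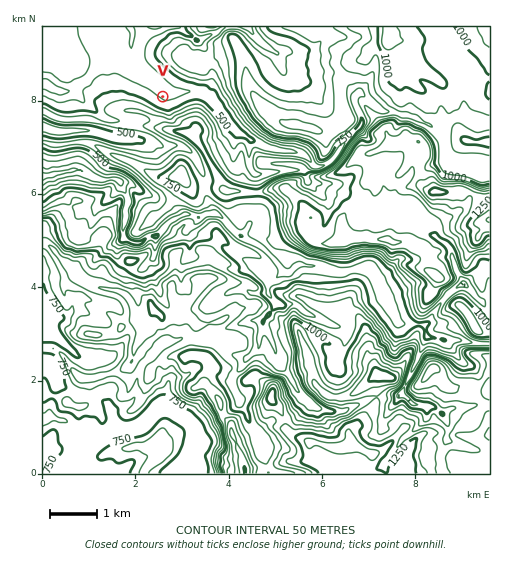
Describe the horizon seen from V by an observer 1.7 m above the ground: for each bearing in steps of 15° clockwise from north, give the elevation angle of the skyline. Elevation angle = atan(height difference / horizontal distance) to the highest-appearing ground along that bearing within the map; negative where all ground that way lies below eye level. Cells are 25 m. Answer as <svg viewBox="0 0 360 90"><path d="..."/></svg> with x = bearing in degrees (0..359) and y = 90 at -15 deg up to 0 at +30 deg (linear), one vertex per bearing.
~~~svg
<svg viewBox="0 0 360 90"><path d="M0 46l15-7 15-4 15 1 15 4 15-2 15-2 15 5 15-14 15-8 15-1 15-2 15 3 15 2 15 2 15 2 15 5 15 8 15 10 15 9 15 2 15 1 15 1 15-5"/></svg>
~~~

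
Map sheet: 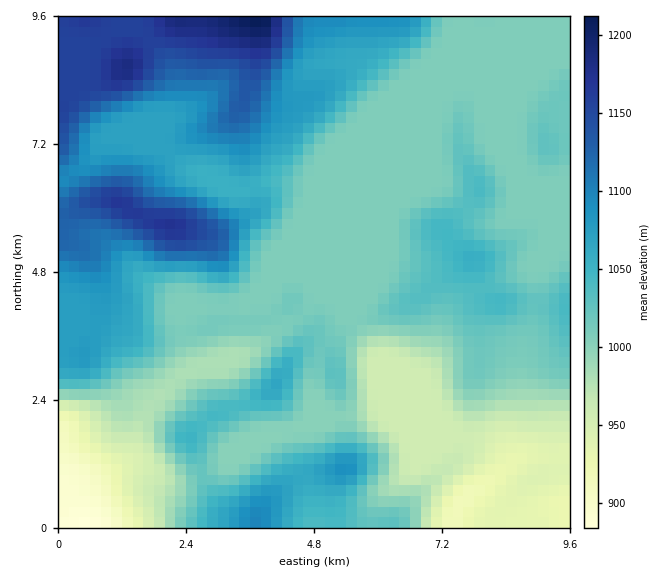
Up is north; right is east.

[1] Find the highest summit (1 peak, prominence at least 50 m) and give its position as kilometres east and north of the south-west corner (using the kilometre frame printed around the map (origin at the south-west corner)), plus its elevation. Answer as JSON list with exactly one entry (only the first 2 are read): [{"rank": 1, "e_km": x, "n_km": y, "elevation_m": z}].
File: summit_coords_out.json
[{"rank": 1, "e_km": 2.11, "n_km": 5.69, "elevation_m": 1174}]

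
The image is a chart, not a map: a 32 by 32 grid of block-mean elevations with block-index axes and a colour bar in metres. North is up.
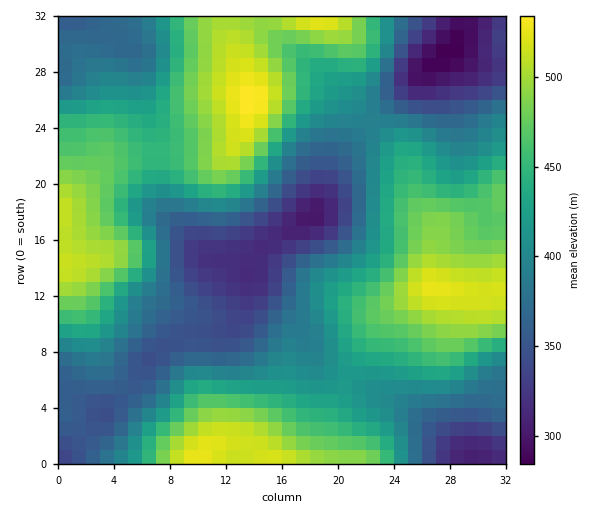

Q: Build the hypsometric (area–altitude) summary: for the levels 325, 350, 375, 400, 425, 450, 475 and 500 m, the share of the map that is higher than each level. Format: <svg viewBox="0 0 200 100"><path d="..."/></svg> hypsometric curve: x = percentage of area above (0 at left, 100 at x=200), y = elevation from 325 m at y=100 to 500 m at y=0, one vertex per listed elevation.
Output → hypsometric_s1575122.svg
<svg viewBox="0 0 200 100"><path d="M184 100l-17-14-25-15-25-14-24-14-23-14-25-15-22-14"/></svg>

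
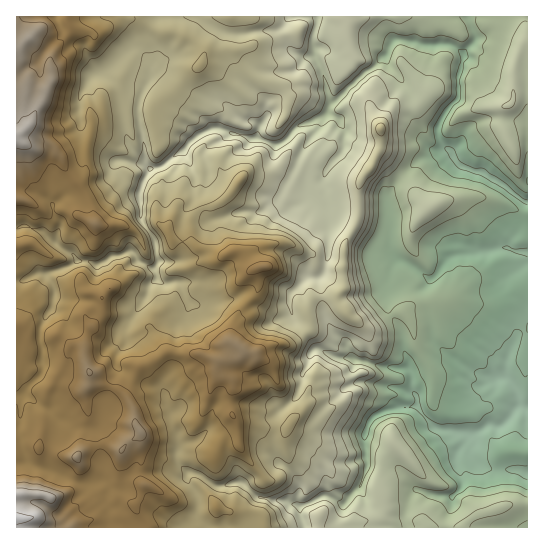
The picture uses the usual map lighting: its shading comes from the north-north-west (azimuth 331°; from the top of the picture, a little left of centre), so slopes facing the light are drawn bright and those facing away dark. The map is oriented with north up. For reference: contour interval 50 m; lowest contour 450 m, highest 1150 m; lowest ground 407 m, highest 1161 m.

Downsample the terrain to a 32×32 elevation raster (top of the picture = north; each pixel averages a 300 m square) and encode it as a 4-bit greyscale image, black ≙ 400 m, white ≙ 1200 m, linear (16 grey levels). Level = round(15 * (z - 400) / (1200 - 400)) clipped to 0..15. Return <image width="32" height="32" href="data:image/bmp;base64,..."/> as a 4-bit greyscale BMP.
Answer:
<image width="32" height="32" href="data:image/bmp;base64,Qk12AgAAAAAAAHYAAAAoAAAAIAAAACAAAAABAAQAAAAAAAACAAATCwAAEwsAABAAAAAAAAAAAAAAABEREQAiIiIAMzMzAERERABVVVUAZmZmAHd3dwCIiIgAmZmZAKqqqgC7u7sAzMzMAN3d3QDu7u4A////AO3Mu7u5mZmZdWZVVEQzRDPt27u7uqmph2VVREQzMjRD3cu7u7qZiHh2ZUNEMzIiIru7u7upiZiJh2ZTREQhERG7vMvMuZqqqId2U0RDIRERu7u7zLmZqqiIdlI0MhEBEbu7u7y5mqupiHZTIyEREQGru7u8qZq7qYiHZCIRIREQq7vLu6mru7qYd2UyEiIRELq7y7uqq8y6p3dVMiIhEQG6u8ururvMy6dlREIiIhERuru6maqrvMuoZVVTIiIREbq7u5mZmauph3ZmUzMiIRGqqruZmZmaqXd2dkMzMiIRqpq7qIiJmap3d3UyMzIiIZmaqqmIiZq6h2Z0IiIiIhGqmZiYiJmqu6dmdCIiIiIRupmqmYmaqqqYZnQiMiEREamau6mJmZmIhmVlMjMiIhGrq7uoiZiId2VVVjI0QzIiu7u6h4iIiHZlVVYzREQzIbu7qYd4h4mGZVVWQzMzIhLMu6h3Znd4h2VVVmQzIREj3Muoh3dnd2ZVVVV2MhEiRNy6qYeIZmVVVUVFdkMiI0TduZmHiHZmZWVERXZDIzRE3bmZh4h3d3ZmVEVlRDJEVN3KiIeIh3d3dlRFVERCNETMyoiIeIiHd2ZUVEREMjNE3MuYiHiIiHdlRVUzMzIjRNy7qYiIiId3ZlVVMzIjIzTMu6qYiId4d2ZVVURDMzM0"/>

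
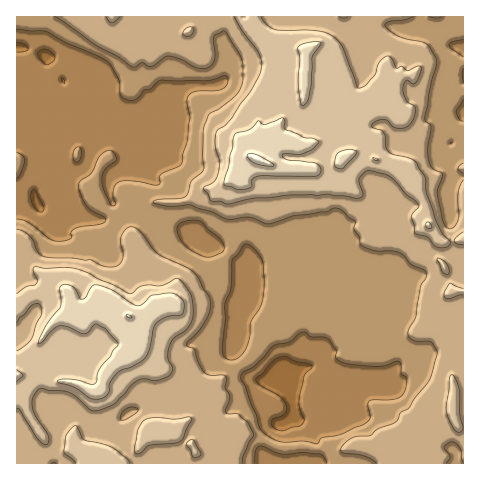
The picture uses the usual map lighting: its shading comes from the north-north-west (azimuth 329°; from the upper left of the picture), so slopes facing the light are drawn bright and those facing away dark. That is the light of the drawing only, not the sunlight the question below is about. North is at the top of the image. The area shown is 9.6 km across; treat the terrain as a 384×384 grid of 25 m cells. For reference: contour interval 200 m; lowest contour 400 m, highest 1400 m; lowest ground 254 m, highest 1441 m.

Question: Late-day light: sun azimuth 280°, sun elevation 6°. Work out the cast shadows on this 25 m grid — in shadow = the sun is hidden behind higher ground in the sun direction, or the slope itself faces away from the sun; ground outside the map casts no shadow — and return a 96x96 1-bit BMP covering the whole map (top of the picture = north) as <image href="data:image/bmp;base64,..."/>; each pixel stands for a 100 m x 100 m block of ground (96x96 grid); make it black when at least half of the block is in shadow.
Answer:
<image width="96" height="96" href="data:image/bmp;base64,Qk2+BAAAAAAAAD4AAAAoAAAAYAAAAGAAAAABAAEAAAAAAIAEAAATCwAAEwsAAAIAAAAAAAAA////AAAAAADDwAf8Af/////gAD+DgAf+Af/////AAD4Bh++/4f////AHgB4Bx/+fg/f///AGAH4z5/8f++f///AAAN5j5/8D/+f///wAABxn5/8Av+f///4AAAHH5/8B//P///+AAAGP5/+AD//////wAAOP8//AB//////4AAMf8P/////////8AAMf+H/////////8AAM//H//////////gAM//H//////////8AO//H//////////+APf+N///////////APfwZ///////////APeAh///////////gP+AB///////////gP/gA///////////wf/yAf//////////wP/7gP//////////4M/9gB//////////4Af9wA//////////4AP+4A//////////wAH/8Af/////////gCH/eAf////////4YDj+fAf////////gODh+/gP///////+AHjx8/5////////8ADjwA/x////////4ABBwAfB///////8cAAB4AcDj//////gcAAB8AIPx/////+AcAAA8AAf5/////sAMAAAcBA/w////+MAMAAYIBg/wP///8MAIAAYADh/gP//+cMAIAAAADD/AH//8cMAIAAIAAP8AH//4YcAIAAcAAfwAH//4YYAAAAcAB/AAH//4A4AAAA8EB4AAH//wB4ABgA8fwHAAP//wBgADgA8/4PAAf//wBhgBAB8/4OAP//3wBhgAAB9/+AAf//ngBDgAAA///gA///ngPDwAAB///AA///HAfHwAAD9/4AB5/+AA/HgAAD9/gAAj/8AA+PgAAH9/AAAH/8GAwPwAAP9+AAAP/8P///+AAP9+AAAf/4P////4AP9/ABgIPAf////+AP/+ADwAAAf/////4P/+AHwAADv/////4f/8AHgAAB3///9/8f/8AHgAAAj///5/+//+AHgAAAB/////+///AHgAAAN/////4///AHwAAAP/////5///gD8YAAH4////x///gj8cAAHB//v/f///gx/8AAAH//P7////gw/4AAAP//H3//9nw4fgAAAf//jv//9nwYfAAAAf//wf///zwMfAAAA/x/8f///74CeAAAA9//+f///54BsAAAAZ//+f///84B0AAAAB//8/////4A0AAAAA//5/////8AwAAAAMf/4/n//f+AAAwAAOd/8P3/8AeABn4AAON//B//8AeABn4AAPN//4f/8H+ABn4AAPM//+P/8P+AB/8AAOM///f/8P+AB/+AAOM//+//8f+AB//8AMM//+//8f+AB///gEI/////8f+AB///wGI///9/8f8AB//P4CI///8/8/4AB3+P8CM///+/8/gAB3+P8CM/////8fAAB3+P+AI/////8eAAD3+f+AI/////8OAADn4f+AYf//w/8OAAPnw/+AYf/8Q/8MAAfHg/+A4D/m//8AAAfPB/8D8D+H//8MAA+eB/4H+D4H//8eAA8+A/xH/3gf/+c/AAf+A/xP8AP//98yAAfwA/CeAAP5/j4="/>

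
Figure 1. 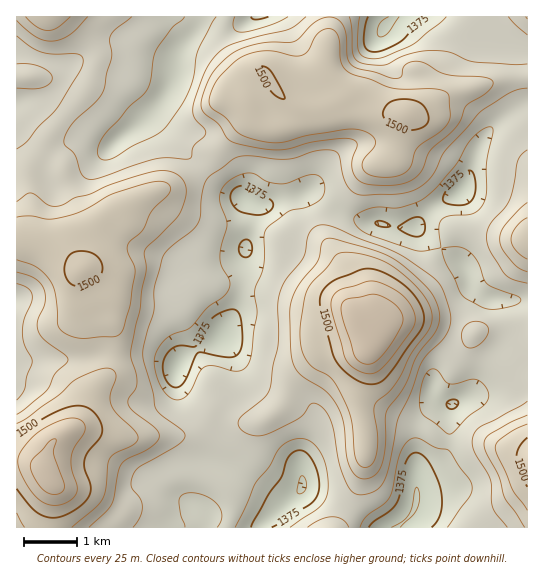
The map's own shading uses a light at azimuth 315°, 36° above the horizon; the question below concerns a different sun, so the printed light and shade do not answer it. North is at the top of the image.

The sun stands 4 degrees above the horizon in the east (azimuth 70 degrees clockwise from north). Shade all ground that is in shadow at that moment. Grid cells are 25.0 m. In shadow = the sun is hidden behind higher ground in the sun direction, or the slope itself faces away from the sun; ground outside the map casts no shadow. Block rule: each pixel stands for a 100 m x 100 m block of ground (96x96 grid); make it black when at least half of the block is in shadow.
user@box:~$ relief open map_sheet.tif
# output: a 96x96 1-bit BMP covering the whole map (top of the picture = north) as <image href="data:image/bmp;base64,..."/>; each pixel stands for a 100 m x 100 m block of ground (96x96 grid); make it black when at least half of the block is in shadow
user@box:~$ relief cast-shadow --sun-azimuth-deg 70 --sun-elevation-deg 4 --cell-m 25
<image width="96" height="96" href="data:image/bmp;base64,Qk2+BAAAAAAAAD4AAAAoAAAAYAAAAGAAAAABAAEAAAAAAIAEAAATCwAAEwsAAAIAAAAAAAAA////AAAAAADgAAAAAAAAAAAAAH/AAAAAAAAAAAAPgf/AAAAAAAAAAAA/x//8AAAAAAAAAAA////8AAAAAAAPgAB////8AAAAAAA/4AA////8AAAAAAB/4AA////4AAAAAAB/+AA////4AAAAAAB//wA////wAAAAAAA//4A////wAAAAAAA//4A////gAAAAAAA//4Af///AAAAAAAA//4Af///AAAAAAAA//4Ac//OAAAAAAAAf/4Acf+AAAAAAAAAf/wAIH8AAAAAAAAAP/wAAD4AAAAAAAAAH/wAAAAAAAAAAAAAD/wAAAAAAAAAAAAAD/wAAAAAAAAAAAAAD/wAAAAAAAAAAAAAD/wAAAAAAAAAAAAAD/gAAAAAAAAAAAAAD/gAAAAAAAAAAAAAH/AAAAAAAAAAAAAP//AAAAAAAAAADwAf/+AADAAAAAAADwA///4ADgAAAAAAD4B///8ADgAAAAAADwH///8ABAAAAAAADwP///4AAAAAAAAABg////4AAAAAAAAAAB////wAAAAAeAAAAB////wAAAAB/AAAAB////wAAAAD+AAAAB////gAAAAD8AAAAB////gAAAAD8AAAAA////gAAAAD4AAAAAf///AAAAAD4AAAAAP///AAAAAD/AAAAAH///AAAAAD/gAAAAB//+AAAAAD/gAAAAAP/+AAAAAD/gAAAAAD/8AAAAAD/gAAAAAB/AAAAAAD/gAAAAAAeAAAABwD/gAAAAAAOAAAAD/D/AAAAAAAAAAAAH//8AAAAAAYAAAAAP/8AAAAAAA8HwAAAP/8AAAAAAB8HwAAAP/8AAAAAAB8HwAAAP/4AAAAAAD8DwAAAH/wAAAAAAB8BgAAAB/wAAAAAAA4AAAAOAfwAAAAAAAYAAAAfAPgAAAAAAAAAAAAPADgAAAAAAAAAAAAOAAgAAAAAAAAAAAAAAAAAAAAAAAAAAAAAAAAAAAAAAAAAAAAABgAAAAAAAAAAAAAAH4AAAAAAADwH8AAAP4AAAAAAADwH/wAAH4AAAAAAABwD/+AAH4AAAAAAAAAB/+AAD4AAAAAAAAAA/8AAD4AAAAAAAAAAf8AAB4AAAAAAAAAAP4AAA4AAAAAAAAAAD4AAA4AAAAAAAP8ABwAAAYAAAAAAB/8AAwAAAIAAAAAAf/8AA+AAAAAAAAAA//gAAeAAAAAAAAD//+AAAEAAAAAAAAH//8AAAAAAAAAAAAH//4AAAAAAAAAAAAD//wAAAAAAAAAAAAB//AAAAAAAAAAAAAB/+AAAAAAAAAAAAAA/+AAAAAAAAAAAAAAf+AAAAAAAAAAAAAAP/AAAAAAAAAAAAAAH/AAAAAAAAAAAAAAD/AAAAAAAAAAAAAAD/AAAAAAAAAAAAAAB/gAAAAAAAAAAAAAB/gAAAAAAAAAAAAAAQAAAAAAAAAAAAAAAAAAAAAAAAAD4AAAAAAAAAAAAAAD8AAAAAAACAAAAAAD4AAAAAAACAAAAAAD4AAAAAAAAAAAAAAPwAAAAAAAAAAAAAA/gAAAAAAAAAAAAAAc="/>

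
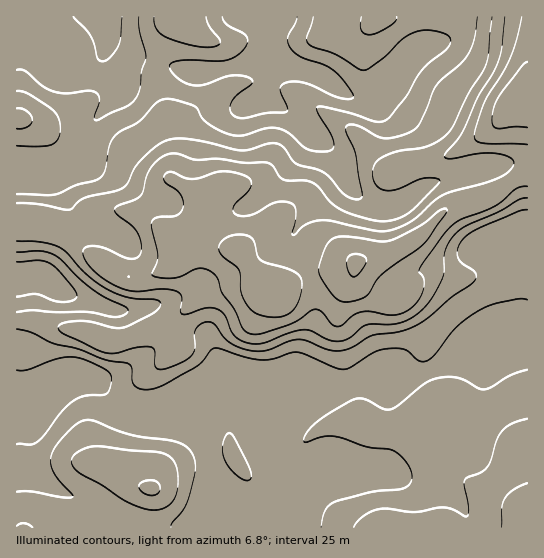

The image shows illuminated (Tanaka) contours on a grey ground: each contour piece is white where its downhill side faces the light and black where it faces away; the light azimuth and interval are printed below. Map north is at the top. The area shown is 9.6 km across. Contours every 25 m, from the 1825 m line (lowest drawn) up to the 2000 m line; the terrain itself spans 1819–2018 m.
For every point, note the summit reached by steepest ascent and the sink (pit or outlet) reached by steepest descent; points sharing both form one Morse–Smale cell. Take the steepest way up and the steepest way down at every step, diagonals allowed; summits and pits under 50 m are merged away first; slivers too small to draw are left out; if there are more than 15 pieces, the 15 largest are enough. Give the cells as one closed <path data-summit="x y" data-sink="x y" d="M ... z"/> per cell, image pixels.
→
<path data-summit="527 97" data-sink="110 17" d="M527 16l-510 0-1 202 25 5 24 12 44 32 20 10 16 0 18-6 12-9 8-14 11-4 13 0 16 4 14 0 20 33 9 7 13 7 7-8 16-10 52-12 1 13 11 13 16 10 8 3 11-1 11-9 1-12-20-31 25-14 31-29 41-12 25-17 13-5z"/><path data-summit="527 97" data-sink="17 399" d="M527 175l-12 4-25 17-41 12-31 29-24 14 19 31-1 12-15 10-15-3-16-10-11-13-1-13-52 12-16 10-7 8-13-7-9-7-20-33-14 0-16-4-13 0-11 4-8 14-12 9-18 6-16 0-20-10-44-32-28-14-20-2-1 179 14 1 28-18 13-6 8-2 16 6 12 15 15 14 16 5 11 0 18-5 18-12 10-4 20-19 14 3 54 0 35 15 8 0 15-3 20-8 26 1 12-5 20-1 16-7 59 3 16-7 17-3z"/><path data-summit="527 527" data-sink="17 399" d="M527 361l-17 3-16 7-59-3-16 7-20 1-12 5-26-1-20 8-15 3-8 0-35-15-54 0 12 14 8 16 3 12 17 44 8 13-1 52 251 1z"/><path data-summit="150 489" data-sink="17 399" d="M221 373l-6 0-20 19-10 4-15 11-21 6-11 0-16-5-15-14-12-15-16-6-8 2-13 6-28 18-13 0-1 128 259 1 2-53-8-13-17-44-3-12-8-16-8-10z"/>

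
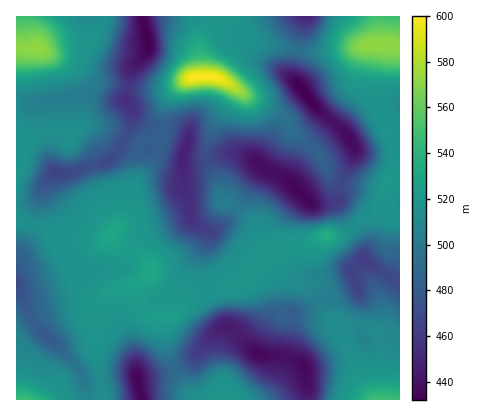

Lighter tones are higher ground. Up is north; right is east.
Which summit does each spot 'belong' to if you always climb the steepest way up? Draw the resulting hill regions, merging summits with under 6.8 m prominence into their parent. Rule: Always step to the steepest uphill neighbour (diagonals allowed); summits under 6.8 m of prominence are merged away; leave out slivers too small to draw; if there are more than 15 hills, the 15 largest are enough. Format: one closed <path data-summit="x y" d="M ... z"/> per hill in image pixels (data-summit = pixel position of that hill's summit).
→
<path data-summit="198 76" d="M306 16l-164 0 6 24 0 10-18 22-4 28 7 12 0 8-11 24 18 8 14-1 20 7 8 0 2 5 14 0 30-10 20 3 8 4 10 10 24 11 20 22 18 1 8-2 7-26 11-22 0-6-9-16-28-24-25-32 4-28z"/><path data-summit="374 44" d="M400 16l-94 0-8 24-6 28 0 8 3 6 22 26 28 24 9 16-2 12-9 16-4 20-4 6 5 4 22 32 2 6 0 16 34 22z"/><path data-summit="152 270" d="M190 216l-6 6-22 8-24 12-8 8-10 17-28 3-18 14-34 10-16 1-4-3 5 16 10 18 30 26 13 16 8 13 12 1 26-6 12 0 2 4 34-9 20-12 24-28 10-5-3-2-10-24-9-34 0-12 5-14 0-8-15-9z"/><path data-summit="328 236" d="M264 168l-6 6-27 42-11 10-11 6 0 8-5 14 0 12 6 26 13 32 11 6 22 23 3-15 13-23 8-3 12 1 30-15 14-2 18-8 2-4-5-12 13-12-1-20-27-37-24 1-22-23z"/><path data-summit="112 232" d="M122 142l-6 12-8 8-20 4-18 7-16-1-8 8-7 20-3 26-14 24-2 10-4 8 0 15 34-10 20-9 8 0 12 6 30-3 10-17 8-8 51-24 0-14-5-16-1-30-13-1-16-6-18 0-12-6z"/><path data-summit="36 48" d="M142 16l-126 0 0 88 18 0 50-11 26 7 16 0 5-32 17-18 0-10z"/><path data-summit="378 400" d="M364 260l-13 12 5 12-2 4-18 8-14 2-29 14-2 24-4 16-4 4 11 3 11 7 3 34 92 0 0-118z"/><path data-summit="222 396" d="M228 327l-4 0-8 4-24 28-18 11-36 9 4 21 166 0-2-30-4-7-14-6-30-3-8-6z"/><path data-summit="22 400" d="M16 286l0 114 70 0-1-16-5-14-15-18-30-26z"/>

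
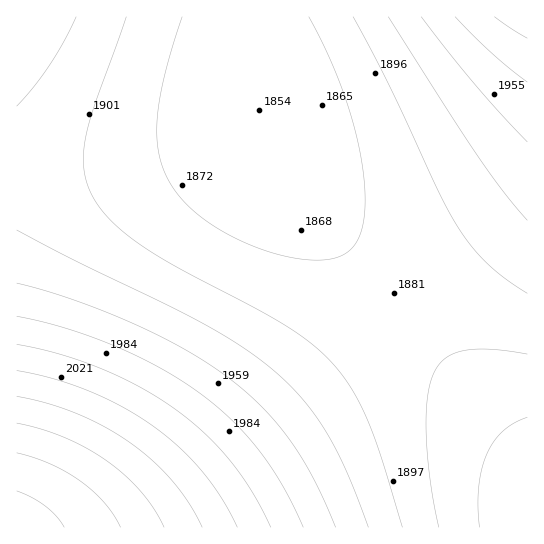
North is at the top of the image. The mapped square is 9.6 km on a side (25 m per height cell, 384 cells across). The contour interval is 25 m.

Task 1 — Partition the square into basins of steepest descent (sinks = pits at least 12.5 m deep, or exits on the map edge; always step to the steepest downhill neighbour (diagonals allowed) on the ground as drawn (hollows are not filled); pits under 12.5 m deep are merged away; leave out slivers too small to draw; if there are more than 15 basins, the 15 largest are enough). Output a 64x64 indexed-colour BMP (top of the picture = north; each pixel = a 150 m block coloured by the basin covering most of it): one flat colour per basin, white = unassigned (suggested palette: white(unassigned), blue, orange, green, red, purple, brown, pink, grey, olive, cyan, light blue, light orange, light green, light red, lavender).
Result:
<image width="64" height="64" href="data:image/bmp;base64,Qk12CAAAAAAAAHYAAAAoAAAAQAAAAEAAAAABAAQAAAAAAAAIAAATCwAAEwsAABAAAAAAAAAA////ALR3HwAOf/8ALKAsACgn1gC9Z5QAS1aMAMJ34wB/f38AIr28AM++FwDox64AeLv/AIrfmACWmP8A1bDFABERERERERESIiIiIiIiIiIiIiIiIiIiIiIiIiIiIiIiEREREREREREiIiIiIiIiIiIiIiIiIiIiIiIiIiIiIiIREREREREREREiIiIiIiIiIiIiIiIiIiIiIiIiIiIiIhEREREREREREREiIiIiIiIiIiIiIiIiIiIiIiIiIiIiERERERERERERERIiIiIiIiIiIiIiIiIiIiIiIiIiIiIRERERERERERERESIiIiIiIiIiIiIiIiIiIiIiIiIiIhERERERERERERERESIiIiIiIiIiIiIiIiIiIiIiIiIiEREREREREREREREREiIiIiIiIiIiIiIiIiIiIiIiIiIRERERERERERERERERIiIiIiIiIiIiIiIiIiIiIiIiIhERERERERERERERERESIiIiIiIiIiIiIiIiIiIiIiIiEREREREREREREREREREiIiIiIiIiIiIiIiIiIiIiIiIREREREREREREREREREREiIiIiIiIiIiIiIiIiIiIiIhERERERERERERERERERERIiIiIiIiIiIiIiIiIiIiIiERERERERERERERERERERESIiIiIiIiIiIiIiIiIiIiIREREREREREREREREREREREiIiIiIiIiIiIiIiIiIiIhERERERERERERERERERERERIiIiIiIiIiIiIiIiIiIiERERERERERERERERERERERESIiIiIiIiIiIiIiIiIiIREREREREREREREREREREREREiIiIiIiIiIiIiIiIiIhERERERERERERERERERERERERIiIiIiIiIiIiIiIiIiERERERERERERERERERERERERERIiIiIiIiIiIiIiIiIRERERERERERERERERERERERERESIiIiIiIiIiIiIiIhEREREREREREREREREREREREREREiIiIiIiIiIiIiIiERERERERERERERERERERERERERERIiIiIiIiIiIiIiIRERERERERERERERERERERERERERESIiIiIiIiIiIiIhEREREREREREREREREREREREREREREiIiIiIiIiIiIiERERERERERERERERERERERERERERERIiIiIiIiIiIiIRERERERERERERERERERERERERERERERIiIiIiIiIiIhERERERERERERERERERERERERERERERESIiIiIiIiIiEREREREREREREREREREREREREREREREREiIiIiIiIiIRERERERERERERERERERERERERERERERERIiIiIiIiIhERERERERERERERERERERERERERERERERESIiIiIiIiEREREREREREREREREREREREREREREREREREiIiIiIiIREREREREREREREREREREREREREREREREREREiIiIiIhERERERERERERERERERERERERERERERERERERIiIiIiERERERERERERERERERERERERERERERERERERESIiIiIREREREREREREREREREREREREREREREREREREREiIiIhEREREREREREREREREREREREREREREREREREREREiIiERERERERERERERERERERERERERERERERERERERERIiIRERERERERERERERERERERERERERERERERERERERESIhEREREREREREREREREREREREREREREREREREREREREiERERERERERERERERERERERERERERERERERERERERERIRERERERERERERERERERERERERERERERERERERERERERERERERERERERERERERERERERERERERERERERERERERERERERERERERERERERERERERERERERERERERERERERERERERERERERERERERERERERERERERERERERERERERERERERERERERERERERERERERERERERERERERERERERERERERERERERERERERERERERERERERERERERERERERERERERERERERERERERERERERERERERERERERERERERERERERERERERERERERERERERERERERERERERERERERERERERERERERERERERERERERERERERERERERERERERERERERERERERERERERERERERERERERERERERERERERERERERERERERERERERERERERERERERERERERERERERERERERERERERERERERERERERERERERERERERERERERERERERERERERERERERERERERERERERERERERERERERERERERERERERERERERERERERERERERERERERERERERERERERERERERERERERERERERERERERERERERERERERERERERERERERERERERERERERERERERERERERERERERERERERERERERERERERERERERERERERERERERERERERERERERERERERERERERERERERERERERERERERERERERERERERERERERERERERERERERERERERERERERERERERERERERERERERERERERERERERERERERERERERERERERERERERERERERERERERERERERERERERERERERERERERERERERERERERERERERERERERERERERERERERERERERERERERERERERERERERERERERERERERERERERERERERERERERERERERER"/>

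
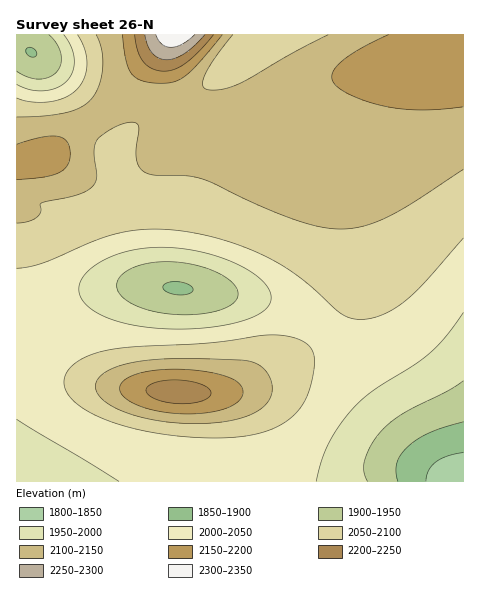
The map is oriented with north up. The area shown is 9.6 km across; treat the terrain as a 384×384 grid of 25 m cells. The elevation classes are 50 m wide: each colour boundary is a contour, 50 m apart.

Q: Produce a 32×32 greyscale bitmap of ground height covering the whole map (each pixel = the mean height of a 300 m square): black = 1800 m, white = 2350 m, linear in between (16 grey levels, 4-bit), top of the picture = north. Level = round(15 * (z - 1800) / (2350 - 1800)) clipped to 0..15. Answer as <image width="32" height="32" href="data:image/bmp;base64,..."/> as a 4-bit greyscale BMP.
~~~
<image width="32" height="32" href="data:image/bmp;base64,Qk12AgAAAAAAAHYAAAAoAAAAIAAAACAAAAABAAQAAAAAAAACAAATCwAAEwsAABAAAAAAAAAAAAAAABEREQAiIiIAMzMzAERERABVVVUAZmZmAHd3dwCIiIgAmZmZAKqqqgC7u7sAzMzMAN3d3QDu7u4A////AFVVVVZmZmZmZmZlVUQzIRFVVVVmZmZmZmZmZlVEMyIRVVVmZmZmZmZmZmZVRDMiIlVmZmZ3d3d3d3ZmZVRDMyJmZmd3iJmZmIh3ZmVVREMzZmZ3iZqruqqYh3ZmVVREQ2ZneJqru7u6mYd3ZmVVVERmZ3iZqquqqZiHd2ZmZVVUZmd3iImZmZiIh3d2ZmZVVWZmZ3d3d3d3iHd3d2ZmZlVmZmZmZmZmZnd3d3d3ZmZlZmZmZVVVVVVmZmd3d3dmZWZmZVVEQzREVWZnd3d3dmZmZlVUQzMzNEVmd3d3d3dmdmZlVEMzM0RVZnd3d3d3dnd2ZlVERERVZnd3iIiHd3Z3d3ZmVVVWZnd3iIiIiHd3iId3d2Zmd3d4iIiIiIiHd4iIiHd3d3eIiIiIiIiIiHeIiIiIiIiIiIiIiIiIiIiHmYiIiIiIiIiIiIiZmYiIiJmZmIiIiIiIiImZmZmZiIiqqpiIiIiIiImZmZmZmZmIqqqYiIiJiImZmZmZmZmZmZqqmIiImZmZmZmZmZmZmZmZmZmIiImZmZmZmZmZmZmZiIiJmYiJmZmZmZmZmZqqqWZneJmZmZiJmZmZmaqqqqpVVniZmqmYiImZmaqqqqqqQ0Vniau7qIeIiZmaqqqqqjM1Z4ms3bqHd4iZmaqqqrszRXiZve7bmHd4iJmZqqq7"/>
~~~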